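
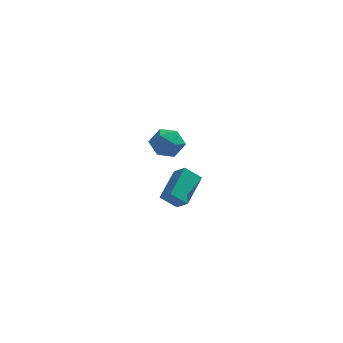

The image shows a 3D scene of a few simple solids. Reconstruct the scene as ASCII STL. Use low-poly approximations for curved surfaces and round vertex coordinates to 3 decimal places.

solid 
facet normal -0.559 0.523 -0.644
outer loop
vertex 2.049 1.927 -2.998
vertex 2.79 1.95 -3.623
vertex 1.498 0.47 -3.703
endloop
endfacet
facet normal -0.764 -0.023 0.645
outer loop
vertex 1.99 0.01 -3.137
vertex 2.049 1.927 -2.998
vertex 1.498 0.47 -3.703
endloop
endfacet
facet normal -0.559 0.523 -0.644
outer loop
vertex 1.498 0.47 -3.703
vertex 2.79 1.95 -3.623
vertex 2.239 0.493 -4.328
endloop
endfacet
facet normal -0.322 -0.852 -0.413
outer loop
vertex 2.239 0.493 -4.328
vertex 1.99 0.01 -3.137
vertex 1.498 0.47 -3.703
endloop
endfacet
facet normal 0.322 0.852 0.413
outer loop
vertex 2.049 1.927 -2.998
vertex 3.282 1.49 -3.057
vertex 2.79 1.95 -3.623
endloop
endfacet
facet normal -0.764 -0.023 0.645
outer loop
vertex 2.541 1.467 -2.432
vertex 2.049 1.927 -2.998
vertex 1.99 0.01 -3.137
endloop
endfacet
facet normal 0.322 0.852 0.413
outer loop
vertex 2.541 1.467 -2.432
vertex 3.282 1.49 -3.057
vertex 2.049 1.927 -2.998
endloop
endfacet
facet normal 0.764 0.023 -0.645
outer loop
vertex 2.79 1.95 -3.623
vertex 3.282 1.49 -3.057
vertex 2.239 0.493 -4.328
endloop
endfacet
facet normal -0.322 -0.852 -0.413
outer loop
vertex 2.731 0.033 -3.762
vertex 1.99 0.01 -3.137
vertex 2.239 0.493 -4.328
endloop
endfacet
facet normal 0.764 0.023 -0.645
outer loop
vertex 2.239 0.493 -4.328
vertex 3.282 1.49 -3.057
vertex 2.731 0.033 -3.762
endloop
endfacet
facet normal 0.559 -0.523 0.644
outer loop
vertex 2.731 0.033 -3.762
vertex 2.541 1.467 -2.432
vertex 1.99 0.01 -3.137
endloop
endfacet
facet normal 0.559 -0.523 0.644
outer loop
vertex 3.282 1.49 -3.057
vertex 2.541 1.467 -2.432
vertex 2.731 0.033 -3.762
endloop
endfacet
facet normal -0.209 0.963 0.168
outer loop
vertex 1.643 -2.378 1.791
vertex 1.715 -2.5 2.578
vertex 2.353 -2.286 2.146
endloop
endfacet
facet normal 0.116 0.880 -0.461
outer loop
vertex 1.643 -2.378 1.791
vertex 2.353 -2.286 2.146
vertex 2.305 -2.651 1.437
endloop
endfacet
facet normal -0.278 0.435 -0.856
outer loop
vertex 1.643 -2.378 1.791
vertex 2.305 -2.651 1.437
vertex 1.638 -3.091 1.43
endloop
endfacet
facet normal -0.848 0.244 -0.471
outer loop
vertex 1.643 -2.378 1.791
vertex 1.638 -3.091 1.43
vertex 1.273 -2.998 2.135
endloop
endfacet
facet normal -0.805 0.570 0.162
outer loop
vertex 1.643 -2.378 1.791
vertex 1.273 -2.998 2.135
vertex 1.715 -2.5 2.578
endloop
endfacet
facet normal 0.748 0.568 -0.343
outer loop
vertex 2.305 -2.651 1.437
vertex 2.353 -2.286 2.146
vertex 2.787 -2.942 2.005
endloop
endfacet
facet normal 0.221 0.704 0.675
outer loop
vertex 2.353 -2.286 2.146
vertex 1.715 -2.5 2.578
vertex 2.422 -2.849 2.71
endloop
endfacet
facet normal -0.743 0.068 0.665
outer loop
vertex 1.715 -2.5 2.578
vertex 1.273 -2.998 2.135
vertex 1.755 -3.289 2.703
endloop
endfacet
facet normal -0.812 -0.460 -0.360
outer loop
vertex 1.273 -2.998 2.135
vertex 1.638 -3.091 1.43
vertex 1.707 -3.654 1.994
endloop
endfacet
facet normal 0.109 -0.150 -0.983
outer loop
vertex 1.638 -3.091 1.43
vertex 2.305 -2.651 1.437
vertex 2.345 -3.44 1.562
endloop
endfacet
facet normal 0.848 -0.244 0.471
outer loop
vertex 2.417 -3.562 2.349
vertex 2.787 -2.942 2.005
vertex 2.422 -2.849 2.71
endloop
endfacet
facet normal 0.278 -0.435 0.856
outer loop
vertex 2.417 -3.562 2.349
vertex 2.422 -2.849 2.71
vertex 1.755 -3.289 2.703
endloop
endfacet
facet normal -0.116 -0.880 0.461
outer loop
vertex 2.417 -3.562 2.349
vertex 1.755 -3.289 2.703
vertex 1.707 -3.654 1.994
endloop
endfacet
facet normal 0.209 -0.963 -0.168
outer loop
vertex 2.417 -3.562 2.349
vertex 1.707 -3.654 1.994
vertex 2.345 -3.44 1.562
endloop
endfacet
facet normal 0.805 -0.570 -0.162
outer loop
vertex 2.417 -3.562 2.349
vertex 2.345 -3.44 1.562
vertex 2.787 -2.942 2.005
endloop
endfacet
facet normal 0.812 0.460 0.360
outer loop
vertex 2.422 -2.849 2.71
vertex 2.787 -2.942 2.005
vertex 2.353 -2.286 2.146
endloop
endfacet
facet normal -0.109 0.150 0.983
outer loop
vertex 1.755 -3.289 2.703
vertex 2.422 -2.849 2.71
vertex 1.715 -2.5 2.578
endloop
endfacet
facet normal -0.748 -0.568 0.343
outer loop
vertex 1.707 -3.654 1.994
vertex 1.755 -3.289 2.703
vertex 1.273 -2.998 2.135
endloop
endfacet
facet normal -0.221 -0.704 -0.675
outer loop
vertex 2.345 -3.44 1.562
vertex 1.707 -3.654 1.994
vertex 1.638 -3.091 1.43
endloop
endfacet
facet normal 0.743 -0.068 -0.665
outer loop
vertex 2.787 -2.942 2.005
vertex 2.345 -3.44 1.562
vertex 2.305 -2.651 1.437
endloop
endfacet

endsolid


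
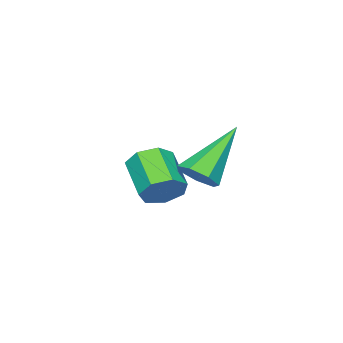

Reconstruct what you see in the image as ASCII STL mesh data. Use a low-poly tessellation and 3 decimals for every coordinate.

solid 
facet normal 0.480 0.698 -0.532
outer loop
vertex -1.152 -1.659 0.021
vertex -1.745 -1.636 -0.484
vertex -1.641 -1.214 0.164
endloop
endfacet
facet normal 0.497 0.283 0.820
outer loop
vertex -1.152 -1.659 0.021
vertex -1.641 -1.214 0.164
vertex -1.901 -2.748 0.85
endloop
endfacet
facet normal 0.496 0.283 0.821
outer loop
vertex -1.901 -2.748 0.85
vertex -1.641 -1.214 0.164
vertex -2.39 -2.303 0.992
endloop
endfacet
facet normal -0.481 -0.698 0.531
outer loop
vertex -1.901 -2.748 0.85
vertex -2.39 -2.303 0.992
vertex -2.495 -2.724 0.344
endloop
endfacet
facet normal 0.481 0.697 -0.531
outer loop
vertex -1.641 -1.214 0.164
vertex -1.745 -1.636 -0.484
vertex -2.209 -1.086 -0.182
endloop
endfacet
facet normal -0.256 0.691 0.676
outer loop
vertex -1.641 -1.214 0.164
vertex -2.209 -1.086 -0.182
vertex -2.39 -2.303 0.992
endloop
endfacet
facet normal -0.255 0.691 0.677
outer loop
vertex -2.39 -2.303 0.992
vertex -2.209 -1.086 -0.182
vertex -2.958 -2.175 0.647
endloop
endfacet
facet normal -0.480 -0.698 0.531
outer loop
vertex -2.39 -2.303 0.992
vertex -2.958 -2.175 0.647
vertex -2.495 -2.724 0.344
endloop
endfacet
facet normal 0.481 0.697 -0.532
outer loop
vertex -2.209 -1.086 -0.182
vertex -1.745 -1.636 -0.484
vertex -2.428 -1.372 -0.755
endloop
endfacet
facet normal -0.815 0.578 0.023
outer loop
vertex -2.209 -1.086 -0.182
vertex -2.428 -1.372 -0.755
vertex -2.958 -2.175 0.647
endloop
endfacet
facet normal -0.815 0.578 0.023
outer loop
vertex -2.958 -2.175 0.647
vertex -2.428 -1.372 -0.755
vertex -3.177 -2.461 0.074
endloop
endfacet
facet normal -0.480 -0.698 0.532
outer loop
vertex -2.958 -2.175 0.647
vertex -3.177 -2.461 0.074
vertex -2.495 -2.724 0.344
endloop
endfacet
facet normal 0.480 0.698 -0.531
outer loop
vertex -2.428 -1.372 -0.755
vertex -1.745 -1.636 -0.484
vertex -2.133 -1.856 -1.124
endloop
endfacet
facet normal -0.761 0.030 -0.648
outer loop
vertex -2.428 -1.372 -0.755
vertex -2.133 -1.856 -1.124
vertex -3.177 -2.461 0.074
endloop
endfacet
facet normal -0.761 0.031 -0.648
outer loop
vertex -3.177 -2.461 0.074
vertex -2.133 -1.856 -1.124
vertex -2.882 -2.945 -0.296
endloop
endfacet
facet normal -0.480 -0.698 0.531
outer loop
vertex -3.177 -2.461 0.074
vertex -2.882 -2.945 -0.296
vertex -2.495 -2.724 0.344
endloop
endfacet
facet normal 0.480 0.699 -0.531
outer loop
vertex -2.133 -1.856 -1.124
vertex -1.745 -1.636 -0.484
vertex -1.546 -2.174 -1.012
endloop
endfacet
facet normal -0.134 -0.540 -0.831
outer loop
vertex -2.133 -1.856 -1.124
vertex -1.546 -2.174 -1.012
vertex -2.882 -2.945 -0.296
endloop
endfacet
facet normal -0.133 -0.541 -0.831
outer loop
vertex -2.882 -2.945 -0.296
vertex -1.546 -2.174 -1.012
vertex -2.295 -3.263 -0.183
endloop
endfacet
facet normal -0.480 -0.698 0.531
outer loop
vertex -2.882 -2.945 -0.296
vertex -2.295 -3.263 -0.183
vertex -2.495 -2.724 0.344
endloop
endfacet
facet normal 0.480 0.698 -0.531
outer loop
vertex -1.546 -2.174 -1.012
vertex -1.745 -1.636 -0.484
vertex -1.109 -2.087 -0.502
endloop
endfacet
facet normal 0.594 -0.704 -0.389
outer loop
vertex -1.546 -2.174 -1.012
vertex -1.109 -2.087 -0.502
vertex -2.295 -3.263 -0.183
endloop
endfacet
facet normal 0.594 -0.705 -0.388
outer loop
vertex -2.295 -3.263 -0.183
vertex -1.109 -2.087 -0.502
vertex -1.859 -3.176 0.327
endloop
endfacet
facet normal -0.482 -0.698 0.531
outer loop
vertex -2.295 -3.263 -0.183
vertex -1.859 -3.176 0.327
vertex -2.495 -2.724 0.344
endloop
endfacet
facet normal 0.480 0.698 -0.532
outer loop
vertex -1.109 -2.087 -0.502
vertex -1.745 -1.636 -0.484
vertex -1.152 -1.659 0.021
endloop
endfacet
facet normal 0.875 -0.337 0.348
outer loop
vertex -1.109 -2.087 -0.502
vertex -1.152 -1.659 0.021
vertex -1.859 -3.176 0.327
endloop
endfacet
facet normal 0.875 -0.338 0.347
outer loop
vertex -1.859 -3.176 0.327
vertex -1.152 -1.659 0.021
vertex -1.901 -2.748 0.85
endloop
endfacet
facet normal -0.481 -0.697 0.532
outer loop
vertex -1.859 -3.176 0.327
vertex -1.901 -2.748 0.85
vertex -2.495 -2.724 0.344
endloop
endfacet
facet normal 0.710 -0.119 -0.694
outer loop
vertex 0.686 1.049 1.934
vertex 0.193 0.979 1.442
vertex 0.508 1.564 1.664
endloop
endfacet
facet normal 0.420 0.531 0.736
outer loop
vertex 0.686 1.049 1.934
vertex 0.508 1.564 1.664
vertex -1.353 1.241 2.958
endloop
endfacet
facet normal 0.710 -0.119 -0.694
outer loop
vertex 0.508 1.564 1.664
vertex 0.193 0.979 1.442
vertex 0.093 1.638 1.227
endloop
endfacet
facet normal -0.033 0.980 0.197
outer loop
vertex 0.508 1.564 1.664
vertex 0.093 1.638 1.227
vertex -1.353 1.241 2.958
endloop
endfacet
facet normal 0.709 -0.119 -0.695
outer loop
vertex 0.093 1.638 1.227
vertex 0.193 0.979 1.442
vertex -0.248 1.216 0.952
endloop
endfacet
facet normal -0.608 0.715 -0.344
outer loop
vertex 0.093 1.638 1.227
vertex -0.248 1.216 0.952
vertex -1.353 1.241 2.958
endloop
endfacet
facet normal 0.708 -0.121 -0.696
outer loop
vertex -0.248 1.216 0.952
vertex 0.193 0.979 1.442
vertex -0.257 0.616 1.047
endloop
endfacet
facet normal -0.874 -0.063 -0.481
outer loop
vertex -0.248 1.216 0.952
vertex -0.257 0.616 1.047
vertex -1.353 1.241 2.958
endloop
endfacet
facet normal 0.708 -0.120 -0.696
outer loop
vertex -0.257 0.616 1.047
vertex 0.193 0.979 1.442
vertex 0.073 0.29 1.439
endloop
endfacet
facet normal -0.630 -0.769 -0.110
outer loop
vertex -0.257 0.616 1.047
vertex 0.073 0.29 1.439
vertex -1.353 1.241 2.958
endloop
endfacet
facet normal 0.710 -0.121 -0.694
outer loop
vertex 0.073 0.29 1.439
vertex 0.193 0.979 1.442
vertex 0.492 0.483 1.834
endloop
endfacet
facet normal -0.060 -0.870 0.489
outer loop
vertex 0.073 0.29 1.439
vertex 0.492 0.483 1.834
vertex -1.353 1.241 2.958
endloop
endfacet
facet normal 0.710 -0.121 -0.694
outer loop
vertex 0.492 0.483 1.834
vertex 0.193 0.979 1.442
vertex 0.686 1.049 1.934
endloop
endfacet
facet normal 0.407 -0.292 0.865
outer loop
vertex 0.492 0.483 1.834
vertex 0.686 1.049 1.934
vertex -1.353 1.241 2.958
endloop
endfacet

endsolid


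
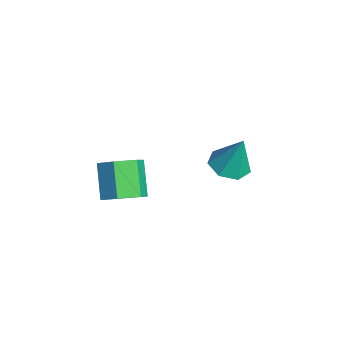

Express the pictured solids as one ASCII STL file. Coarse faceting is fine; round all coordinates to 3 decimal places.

solid 
facet normal -0.217 -0.245 -0.945
outer loop
vertex -1.584 2.221 -1.066
vertex -2.505 2.098 -0.823
vertex -2.068 2.896 -1.13
endloop
endfacet
facet normal 0.804 0.586 0.104
outer loop
vertex -1.584 2.221 -1.066
vertex -2.068 2.896 -1.13
vertex -2.095 2.562 0.963
endloop
endfacet
facet normal -0.217 -0.245 -0.945
outer loop
vertex -2.068 2.896 -1.13
vertex -2.505 2.098 -0.823
vertex -2.881 2.971 -0.963
endloop
endfacet
facet normal 0.123 0.980 0.158
outer loop
vertex -2.068 2.896 -1.13
vertex -2.881 2.971 -0.963
vertex -2.095 2.562 0.963
endloop
endfacet
facet normal -0.218 -0.245 -0.945
outer loop
vertex -2.881 2.971 -0.963
vertex -2.505 2.098 -0.823
vertex -3.41 2.389 -0.69
endloop
endfacet
facet normal -0.583 0.713 0.389
outer loop
vertex -2.881 2.971 -0.963
vertex -3.41 2.389 -0.69
vertex -2.095 2.562 0.963
endloop
endfacet
facet normal -0.217 -0.244 -0.945
outer loop
vertex -3.41 2.389 -0.69
vertex -2.505 2.098 -0.823
vertex -3.259 1.588 -0.518
endloop
endfacet
facet normal -0.782 -0.014 0.623
outer loop
vertex -3.41 2.389 -0.69
vertex -3.259 1.588 -0.518
vertex -2.095 2.562 0.963
endloop
endfacet
facet normal -0.216 -0.245 -0.945
outer loop
vertex -3.259 1.588 -0.518
vertex -2.505 2.098 -0.823
vertex -2.539 1.172 -0.575
endloop
endfacet
facet normal -0.324 -0.654 0.684
outer loop
vertex -3.259 1.588 -0.518
vertex -2.539 1.172 -0.575
vertex -2.095 2.562 0.963
endloop
endfacet
facet normal -0.217 -0.245 -0.945
outer loop
vertex -2.539 1.172 -0.575
vertex -2.505 2.098 -0.823
vertex -1.794 1.453 -0.819
endloop
endfacet
facet normal 0.446 -0.724 0.526
outer loop
vertex -2.539 1.172 -0.575
vertex -1.794 1.453 -0.819
vertex -2.095 2.562 0.963
endloop
endfacet
facet normal -0.217 -0.245 -0.945
outer loop
vertex -1.794 1.453 -0.819
vertex -2.505 2.098 -0.823
vertex -1.584 2.221 -1.066
endloop
endfacet
facet normal 0.948 -0.173 0.268
outer loop
vertex -1.794 1.453 -0.819
vertex -1.584 2.221 -1.066
vertex -2.095 2.562 0.963
endloop
endfacet
facet normal 0.683 -0.075 -0.727
outer loop
vertex 0.328 -3.238 0.646
vertex -0.286 -2.835 0.028
vertex 0.315 -2.284 0.536
endloop
endfacet
facet normal 0.730 0.088 0.678
outer loop
vertex 0.328 -3.238 0.646
vertex 0.315 -2.284 0.536
vertex -0.861 -3.108 1.91
endloop
endfacet
facet normal 0.730 0.088 0.678
outer loop
vertex -0.861 -3.108 1.91
vertex 0.315 -2.284 0.536
vertex -0.874 -2.155 1.8
endloop
endfacet
facet normal -0.683 0.075 0.726
outer loop
vertex -0.861 -3.108 1.91
vertex -0.874 -2.155 1.8
vertex -1.474 -2.705 1.292
endloop
endfacet
facet normal 0.683 -0.075 -0.727
outer loop
vertex 0.315 -2.284 0.536
vertex -0.286 -2.835 0.028
vertex -0.299 -1.881 -0.082
endloop
endfacet
facet normal 0.353 0.905 0.239
outer loop
vertex 0.315 -2.284 0.536
vertex -0.299 -1.881 -0.082
vertex -0.874 -2.155 1.8
endloop
endfacet
facet normal 0.353 0.905 0.239
outer loop
vertex -0.874 -2.155 1.8
vertex -0.299 -1.881 -0.082
vertex -1.488 -1.752 1.182
endloop
endfacet
facet normal -0.683 0.074 0.727
outer loop
vertex -0.874 -2.155 1.8
vertex -1.488 -1.752 1.182
vertex -1.474 -2.705 1.292
endloop
endfacet
facet normal 0.683 -0.074 -0.726
outer loop
vertex -0.299 -1.881 -0.082
vertex -0.286 -2.835 0.028
vertex -0.899 -2.432 -0.59
endloop
endfacet
facet normal -0.378 0.816 -0.438
outer loop
vertex -0.299 -1.881 -0.082
vertex -0.899 -2.432 -0.59
vertex -1.488 -1.752 1.182
endloop
endfacet
facet normal -0.377 0.816 -0.438
outer loop
vertex -1.488 -1.752 1.182
vertex -0.899 -2.432 -0.59
vertex -2.088 -2.302 0.674
endloop
endfacet
facet normal -0.683 0.074 0.727
outer loop
vertex -1.488 -1.752 1.182
vertex -2.088 -2.302 0.674
vertex -1.474 -2.705 1.292
endloop
endfacet
facet normal 0.683 -0.075 -0.726
outer loop
vertex -0.899 -2.432 -0.59
vertex -0.286 -2.835 0.028
vertex -0.886 -3.385 -0.48
endloop
endfacet
facet normal -0.730 -0.088 -0.678
outer loop
vertex -0.899 -2.432 -0.59
vertex -0.886 -3.385 -0.48
vertex -2.088 -2.302 0.674
endloop
endfacet
facet normal -0.730 -0.088 -0.678
outer loop
vertex -2.088 -2.302 0.674
vertex -0.886 -3.385 -0.48
vertex -2.075 -3.256 0.784
endloop
endfacet
facet normal -0.683 0.075 0.727
outer loop
vertex -2.088 -2.302 0.674
vertex -2.075 -3.256 0.784
vertex -1.474 -2.705 1.292
endloop
endfacet
facet normal 0.683 -0.074 -0.727
outer loop
vertex -0.886 -3.385 -0.48
vertex -0.286 -2.835 0.028
vertex -0.272 -3.788 0.138
endloop
endfacet
facet normal -0.353 -0.905 -0.239
outer loop
vertex -0.886 -3.385 -0.48
vertex -0.272 -3.788 0.138
vertex -2.075 -3.256 0.784
endloop
endfacet
facet normal -0.353 -0.905 -0.239
outer loop
vertex -2.075 -3.256 0.784
vertex -0.272 -3.788 0.138
vertex -1.461 -3.659 1.402
endloop
endfacet
facet normal -0.683 0.075 0.727
outer loop
vertex -2.075 -3.256 0.784
vertex -1.461 -3.659 1.402
vertex -1.474 -2.705 1.292
endloop
endfacet
facet normal 0.683 -0.074 -0.727
outer loop
vertex -0.272 -3.788 0.138
vertex -0.286 -2.835 0.028
vertex 0.328 -3.238 0.646
endloop
endfacet
facet normal 0.377 -0.816 0.438
outer loop
vertex -0.272 -3.788 0.138
vertex 0.328 -3.238 0.646
vertex -1.461 -3.659 1.402
endloop
endfacet
facet normal 0.377 -0.815 0.439
outer loop
vertex -1.461 -3.659 1.402
vertex 0.328 -3.238 0.646
vertex -0.861 -3.108 1.91
endloop
endfacet
facet normal -0.683 0.074 0.726
outer loop
vertex -1.461 -3.659 1.402
vertex -0.861 -3.108 1.91
vertex -1.474 -2.705 1.292
endloop
endfacet

endsolid


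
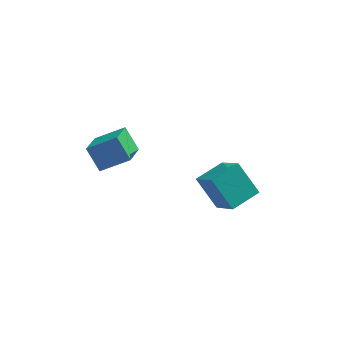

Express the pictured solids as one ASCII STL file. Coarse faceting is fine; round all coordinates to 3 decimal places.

solid 
facet normal -0.501 0.407 0.764
outer loop
vertex -3.091 0.58 0.513
vertex -1.704 0.812 1.299
vertex -2.942 2.087 -0.193
endloop
endfacet
facet normal -0.861 -0.143 -0.488
outer loop
vertex -2.256 1.528 -1.239
vertex -3.091 0.58 0.513
vertex -2.942 2.087 -0.193
endloop
endfacet
facet normal -0.501 0.408 0.764
outer loop
vertex -2.942 2.087 -0.193
vertex -1.704 0.812 1.299
vertex -1.555 2.318 0.593
endloop
endfacet
facet normal 0.090 0.902 -0.423
outer loop
vertex -1.555 2.318 0.593
vertex -2.256 1.528 -1.239
vertex -2.942 2.087 -0.193
endloop
endfacet
facet normal -0.089 -0.902 0.423
outer loop
vertex -3.091 0.58 0.513
vertex -1.018 0.253 0.253
vertex -1.704 0.812 1.299
endloop
endfacet
facet normal -0.861 -0.144 -0.488
outer loop
vertex -2.405 0.022 -0.533
vertex -3.091 0.58 0.513
vertex -2.256 1.528 -1.239
endloop
endfacet
facet normal -0.089 -0.902 0.423
outer loop
vertex -2.405 0.022 -0.533
vertex -1.018 0.253 0.253
vertex -3.091 0.58 0.513
endloop
endfacet
facet normal 0.861 0.144 0.488
outer loop
vertex -1.704 0.812 1.299
vertex -1.018 0.253 0.253
vertex -1.555 2.318 0.593
endloop
endfacet
facet normal 0.089 0.902 -0.423
outer loop
vertex -0.869 1.76 -0.453
vertex -2.256 1.528 -1.239
vertex -1.555 2.318 0.593
endloop
endfacet
facet normal 0.861 0.144 0.488
outer loop
vertex -1.555 2.318 0.593
vertex -1.018 0.253 0.253
vertex -0.869 1.76 -0.453
endloop
endfacet
facet normal 0.501 -0.408 -0.764
outer loop
vertex -0.869 1.76 -0.453
vertex -2.405 0.022 -0.533
vertex -2.256 1.528 -1.239
endloop
endfacet
facet normal 0.501 -0.407 -0.764
outer loop
vertex -1.018 0.253 0.253
vertex -2.405 0.022 -0.533
vertex -0.869 1.76 -0.453
endloop
endfacet
facet normal -0.565 0.377 0.734
outer loop
vertex 2.489 2.09 -2.769
vertex 3.621 3.211 -2.474
vertex 1.62 3.309 -4.065
endloop
endfacet
facet normal -0.699 -0.692 -0.182
outer loop
vertex 2.699 2.589 -5.466
vertex 2.489 2.09 -2.769
vertex 1.62 3.309 -4.065
endloop
endfacet
facet normal -0.565 0.376 0.734
outer loop
vertex 1.62 3.309 -4.065
vertex 3.621 3.211 -2.474
vertex 2.751 4.43 -3.769
endloop
endfacet
facet normal -0.439 0.616 -0.654
outer loop
vertex 2.751 4.43 -3.769
vertex 2.699 2.589 -5.466
vertex 1.62 3.309 -4.065
endloop
endfacet
facet normal 0.439 -0.616 0.654
outer loop
vertex 2.489 2.09 -2.769
vertex 4.7 2.491 -3.875
vertex 3.621 3.211 -2.474
endloop
endfacet
facet normal -0.698 -0.692 -0.182
outer loop
vertex 3.569 1.37 -4.171
vertex 2.489 2.09 -2.769
vertex 2.699 2.589 -5.466
endloop
endfacet
facet normal 0.439 -0.616 0.654
outer loop
vertex 3.569 1.37 -4.171
vertex 4.7 2.491 -3.875
vertex 2.489 2.09 -2.769
endloop
endfacet
facet normal 0.698 0.692 0.182
outer loop
vertex 3.621 3.211 -2.474
vertex 4.7 2.491 -3.875
vertex 2.751 4.43 -3.769
endloop
endfacet
facet normal -0.439 0.616 -0.654
outer loop
vertex 3.831 3.71 -5.171
vertex 2.699 2.589 -5.466
vertex 2.751 4.43 -3.769
endloop
endfacet
facet normal 0.698 0.692 0.183
outer loop
vertex 2.751 4.43 -3.769
vertex 4.7 2.491 -3.875
vertex 3.831 3.71 -5.171
endloop
endfacet
facet normal 0.565 -0.377 -0.734
outer loop
vertex 3.831 3.71 -5.171
vertex 3.569 1.37 -4.171
vertex 2.699 2.589 -5.466
endloop
endfacet
facet normal 0.566 -0.377 -0.734
outer loop
vertex 4.7 2.491 -3.875
vertex 3.569 1.37 -4.171
vertex 3.831 3.71 -5.171
endloop
endfacet

endsolid


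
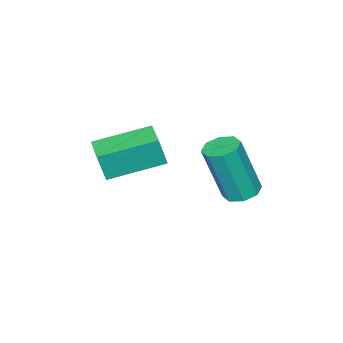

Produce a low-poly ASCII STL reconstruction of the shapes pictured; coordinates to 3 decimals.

solid 
facet normal -0.211 0.220 -0.952
outer loop
vertex 0.827 1.738 -5.161
vertex 0.44 2.171 -4.975
vertex 1.034 2.153 -5.111
endloop
endfacet
facet normal 0.871 -0.400 -0.286
outer loop
vertex 0.827 1.738 -5.161
vertex 1.034 2.153 -5.111
vertex 1.268 1.276 -3.171
endloop
endfacet
facet normal 0.871 -0.399 -0.286
outer loop
vertex 1.268 1.276 -3.171
vertex 1.034 2.153 -5.111
vertex 1.475 1.692 -3.121
endloop
endfacet
facet normal 0.211 -0.220 0.952
outer loop
vertex 1.268 1.276 -3.171
vertex 1.475 1.692 -3.121
vertex 0.88 1.709 -2.985
endloop
endfacet
facet normal -0.211 0.221 -0.952
outer loop
vertex 1.034 2.153 -5.111
vertex 0.44 2.171 -4.975
vertex 0.893 2.579 -4.981
endloop
endfacet
facet normal 0.930 0.346 -0.126
outer loop
vertex 1.034 2.153 -5.111
vertex 0.893 2.579 -4.981
vertex 1.475 1.692 -3.121
endloop
endfacet
facet normal 0.930 0.347 -0.125
outer loop
vertex 1.475 1.692 -3.121
vertex 0.893 2.579 -4.981
vertex 1.334 2.117 -2.991
endloop
endfacet
facet normal 0.211 -0.221 0.952
outer loop
vertex 1.475 1.692 -3.121
vertex 1.334 2.117 -2.991
vertex 0.88 1.709 -2.985
endloop
endfacet
facet normal -0.211 0.220 -0.952
outer loop
vertex 0.893 2.579 -4.981
vertex 0.44 2.171 -4.975
vertex 0.486 2.765 -4.848
endloop
endfacet
facet normal 0.442 0.890 0.109
outer loop
vertex 0.893 2.579 -4.981
vertex 0.486 2.765 -4.848
vertex 1.334 2.117 -2.991
endloop
endfacet
facet normal 0.444 0.889 0.108
outer loop
vertex 1.334 2.117 -2.991
vertex 0.486 2.765 -4.848
vertex 0.927 2.304 -2.857
endloop
endfacet
facet normal 0.212 -0.221 0.952
outer loop
vertex 1.334 2.117 -2.991
vertex 0.927 2.304 -2.857
vertex 0.88 1.709 -2.985
endloop
endfacet
facet normal -0.211 0.220 -0.952
outer loop
vertex 0.486 2.765 -4.848
vertex 0.44 2.171 -4.975
vertex 0.052 2.604 -4.789
endloop
endfacet
facet normal -0.301 0.912 0.278
outer loop
vertex 0.486 2.765 -4.848
vertex 0.052 2.604 -4.789
vertex 0.927 2.304 -2.857
endloop
endfacet
facet normal -0.303 0.911 0.279
outer loop
vertex 0.927 2.304 -2.857
vertex 0.052 2.604 -4.789
vertex 0.493 2.142 -2.799
endloop
endfacet
facet normal 0.210 -0.221 0.952
outer loop
vertex 0.927 2.304 -2.857
vertex 0.493 2.142 -2.799
vertex 0.88 1.709 -2.985
endloop
endfacet
facet normal -0.211 0.220 -0.952
outer loop
vertex 0.052 2.604 -4.789
vertex 0.44 2.171 -4.975
vertex -0.155 2.188 -4.839
endloop
endfacet
facet normal -0.871 0.399 0.286
outer loop
vertex 0.052 2.604 -4.789
vertex -0.155 2.188 -4.839
vertex 0.493 2.142 -2.799
endloop
endfacet
facet normal -0.871 0.400 0.286
outer loop
vertex 0.493 2.142 -2.799
vertex -0.155 2.188 -4.839
vertex 0.286 1.727 -2.849
endloop
endfacet
facet normal 0.211 -0.220 0.952
outer loop
vertex 0.493 2.142 -2.799
vertex 0.286 1.727 -2.849
vertex 0.88 1.709 -2.985
endloop
endfacet
facet normal -0.211 0.221 -0.952
outer loop
vertex -0.155 2.188 -4.839
vertex 0.44 2.171 -4.975
vertex -0.014 1.763 -4.969
endloop
endfacet
facet normal -0.929 -0.347 0.126
outer loop
vertex -0.155 2.188 -4.839
vertex -0.014 1.763 -4.969
vertex 0.286 1.727 -2.849
endloop
endfacet
facet normal -0.930 -0.346 0.126
outer loop
vertex 0.286 1.727 -2.849
vertex -0.014 1.763 -4.969
vertex 0.427 1.301 -2.979
endloop
endfacet
facet normal 0.211 -0.221 0.952
outer loop
vertex 0.286 1.727 -2.849
vertex 0.427 1.301 -2.979
vertex 0.88 1.709 -2.985
endloop
endfacet
facet normal -0.212 0.221 -0.952
outer loop
vertex -0.014 1.763 -4.969
vertex 0.44 2.171 -4.975
vertex 0.393 1.576 -5.103
endloop
endfacet
facet normal -0.444 -0.889 -0.108
outer loop
vertex -0.014 1.763 -4.969
vertex 0.393 1.576 -5.103
vertex 0.427 1.301 -2.979
endloop
endfacet
facet normal -0.442 -0.890 -0.108
outer loop
vertex 0.427 1.301 -2.979
vertex 0.393 1.576 -5.103
vertex 0.834 1.115 -3.112
endloop
endfacet
facet normal 0.211 -0.220 0.952
outer loop
vertex 0.427 1.301 -2.979
vertex 0.834 1.115 -3.112
vertex 0.88 1.709 -2.985
endloop
endfacet
facet normal -0.210 0.221 -0.952
outer loop
vertex 0.393 1.576 -5.103
vertex 0.44 2.171 -4.975
vertex 0.827 1.738 -5.161
endloop
endfacet
facet normal 0.303 -0.911 -0.278
outer loop
vertex 0.393 1.576 -5.103
vertex 0.827 1.738 -5.161
vertex 0.834 1.115 -3.112
endloop
endfacet
facet normal 0.301 -0.912 -0.278
outer loop
vertex 0.834 1.115 -3.112
vertex 0.827 1.738 -5.161
vertex 1.268 1.276 -3.171
endloop
endfacet
facet normal 0.211 -0.220 0.952
outer loop
vertex 0.834 1.115 -3.112
vertex 1.268 1.276 -3.171
vertex 0.88 1.709 -2.985
endloop
endfacet
facet normal -0.749 0.613 0.250
outer loop
vertex 2.711 0.634 -1.614
vertex 3.308 1.373 -1.637
vertex 2.496 0.777 -2.61
endloop
endfacet
facet normal -0.628 -0.778 0.024
outer loop
vertex 3.852 -0.333 -3.063
vertex 2.711 0.634 -1.614
vertex 2.496 0.777 -2.61
endloop
endfacet
facet normal -0.749 0.613 0.250
outer loop
vertex 2.496 0.777 -2.61
vertex 3.308 1.373 -1.637
vertex 3.093 1.516 -2.633
endloop
endfacet
facet normal -0.209 0.139 -0.968
outer loop
vertex 3.093 1.516 -2.633
vertex 3.852 -0.333 -3.063
vertex 2.496 0.777 -2.61
endloop
endfacet
facet normal 0.209 -0.139 0.968
outer loop
vertex 2.711 0.634 -1.614
vertex 4.664 0.263 -2.09
vertex 3.308 1.373 -1.637
endloop
endfacet
facet normal -0.628 -0.778 0.024
outer loop
vertex 4.067 -0.476 -2.067
vertex 2.711 0.634 -1.614
vertex 3.852 -0.333 -3.063
endloop
endfacet
facet normal 0.209 -0.139 0.968
outer loop
vertex 4.067 -0.476 -2.067
vertex 4.664 0.263 -2.09
vertex 2.711 0.634 -1.614
endloop
endfacet
facet normal 0.628 0.778 -0.024
outer loop
vertex 3.308 1.373 -1.637
vertex 4.664 0.263 -2.09
vertex 3.093 1.516 -2.633
endloop
endfacet
facet normal -0.209 0.139 -0.968
outer loop
vertex 4.449 0.406 -3.086
vertex 3.852 -0.333 -3.063
vertex 3.093 1.516 -2.633
endloop
endfacet
facet normal 0.628 0.778 -0.024
outer loop
vertex 3.093 1.516 -2.633
vertex 4.664 0.263 -2.09
vertex 4.449 0.406 -3.086
endloop
endfacet
facet normal 0.749 -0.613 -0.250
outer loop
vertex 4.449 0.406 -3.086
vertex 4.067 -0.476 -2.067
vertex 3.852 -0.333 -3.063
endloop
endfacet
facet normal 0.749 -0.613 -0.250
outer loop
vertex 4.664 0.263 -2.09
vertex 4.067 -0.476 -2.067
vertex 4.449 0.406 -3.086
endloop
endfacet

endsolid


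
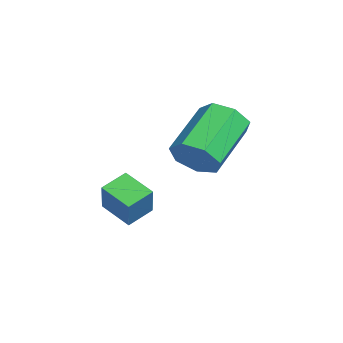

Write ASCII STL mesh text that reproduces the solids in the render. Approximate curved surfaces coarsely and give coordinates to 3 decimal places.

solid 
facet normal -0.549 0.059 -0.834
outer loop
vertex -2.597 -2.02 -2.761
vertex -3.097 -1.194 -2.374
vertex -1.742 -1.263 -3.27
endloop
endfacet
facet normal 0.481 -0.794 -0.372
outer loop
vertex -0.963 -1.346 -2.086
vertex -2.597 -2.02 -2.761
vertex -1.742 -1.263 -3.27
endloop
endfacet
facet normal -0.549 0.058 -0.834
outer loop
vertex -1.742 -1.263 -3.27
vertex -3.097 -1.194 -2.374
vertex -2.243 -0.437 -2.883
endloop
endfacet
facet normal 0.684 0.606 -0.407
outer loop
vertex -2.243 -0.437 -2.883
vertex -0.963 -1.346 -2.086
vertex -1.742 -1.263 -3.27
endloop
endfacet
facet normal -0.684 -0.605 0.408
outer loop
vertex -2.597 -2.02 -2.761
vertex -2.318 -1.277 -1.19
vertex -3.097 -1.194 -2.374
endloop
endfacet
facet normal 0.481 -0.793 -0.373
outer loop
vertex -1.817 -2.103 -1.577
vertex -2.597 -2.02 -2.761
vertex -0.963 -1.346 -2.086
endloop
endfacet
facet normal -0.683 -0.606 0.408
outer loop
vertex -1.817 -2.103 -1.577
vertex -2.318 -1.277 -1.19
vertex -2.597 -2.02 -2.761
endloop
endfacet
facet normal -0.481 0.793 0.372
outer loop
vertex -3.097 -1.194 -2.374
vertex -2.318 -1.277 -1.19
vertex -2.243 -0.437 -2.883
endloop
endfacet
facet normal 0.684 0.605 -0.408
outer loop
vertex -1.463 -0.52 -1.699
vertex -0.963 -1.346 -2.086
vertex -2.243 -0.437 -2.883
endloop
endfacet
facet normal -0.481 0.794 0.372
outer loop
vertex -2.243 -0.437 -2.883
vertex -2.318 -1.277 -1.19
vertex -1.463 -0.52 -1.699
endloop
endfacet
facet normal 0.549 -0.058 0.834
outer loop
vertex -1.463 -0.52 -1.699
vertex -1.817 -2.103 -1.577
vertex -0.963 -1.346 -2.086
endloop
endfacet
facet normal 0.548 -0.058 0.834
outer loop
vertex -2.318 -1.277 -1.19
vertex -1.817 -2.103 -1.577
vertex -1.463 -0.52 -1.699
endloop
endfacet
facet normal 0.666 -0.542 -0.513
outer loop
vertex 0.196 0.858 0.72
vertex -0.437 0.653 0.114
vertex 0.132 1.35 0.117
endloop
endfacet
facet normal 0.741 0.557 0.376
outer loop
vertex 0.196 0.858 0.72
vertex 0.132 1.35 0.117
vertex -1.251 2.033 1.832
endloop
endfacet
facet normal 0.741 0.557 0.376
outer loop
vertex -1.251 2.033 1.832
vertex 0.132 1.35 0.117
vertex -1.315 2.525 1.229
endloop
endfacet
facet normal -0.667 0.541 0.512
outer loop
vertex -1.251 2.033 1.832
vertex -1.315 2.525 1.229
vertex -1.883 1.827 1.226
endloop
endfacet
facet normal 0.666 -0.542 -0.512
outer loop
vertex 0.132 1.35 0.117
vertex -0.437 0.653 0.114
vertex -0.36 1.317 -0.488
endloop
endfacet
facet normal 0.398 0.840 -0.369
outer loop
vertex 0.132 1.35 0.117
vertex -0.36 1.317 -0.488
vertex -1.315 2.525 1.229
endloop
endfacet
facet normal 0.398 0.840 -0.369
outer loop
vertex -1.315 2.525 1.229
vertex -0.36 1.317 -0.488
vertex -1.807 2.492 0.623
endloop
endfacet
facet normal -0.667 0.541 0.512
outer loop
vertex -1.315 2.525 1.229
vertex -1.807 2.492 0.623
vertex -1.883 1.827 1.226
endloop
endfacet
facet normal 0.667 -0.541 -0.512
outer loop
vertex -0.36 1.317 -0.488
vertex -0.437 0.653 0.114
vertex -0.91 0.783 -0.64
endloop
endfacet
facet normal -0.245 0.490 -0.837
outer loop
vertex -0.36 1.317 -0.488
vertex -0.91 0.783 -0.64
vertex -1.807 2.492 0.623
endloop
endfacet
facet normal -0.246 0.489 -0.837
outer loop
vertex -1.807 2.492 0.623
vertex -0.91 0.783 -0.64
vertex -2.357 1.958 0.472
endloop
endfacet
facet normal -0.666 0.541 0.513
outer loop
vertex -1.807 2.492 0.623
vertex -2.357 1.958 0.472
vertex -1.883 1.827 1.226
endloop
endfacet
facet normal 0.667 -0.541 -0.512
outer loop
vertex -0.91 0.783 -0.64
vertex -0.437 0.653 0.114
vertex -1.103 0.151 -0.224
endloop
endfacet
facet normal -0.703 -0.229 -0.673
outer loop
vertex -0.91 0.783 -0.64
vertex -1.103 0.151 -0.224
vertex -2.357 1.958 0.472
endloop
endfacet
facet normal -0.703 -0.229 -0.673
outer loop
vertex -2.357 1.958 0.472
vertex -1.103 0.151 -0.224
vertex -2.55 1.326 0.888
endloop
endfacet
facet normal -0.666 0.541 0.513
outer loop
vertex -2.357 1.958 0.472
vertex -2.55 1.326 0.888
vertex -1.883 1.827 1.226
endloop
endfacet
facet normal 0.668 -0.541 -0.511
outer loop
vertex -1.103 0.151 -0.224
vertex -0.437 0.653 0.114
vertex -0.795 -0.103 0.447
endloop
endfacet
facet normal -0.632 -0.775 -0.003
outer loop
vertex -1.103 0.151 -0.224
vertex -0.795 -0.103 0.447
vertex -2.55 1.326 0.888
endloop
endfacet
facet normal -0.632 -0.775 -0.002
outer loop
vertex -2.55 1.326 0.888
vertex -0.795 -0.103 0.447
vertex -2.241 1.072 1.558
endloop
endfacet
facet normal -0.666 0.541 0.513
outer loop
vertex -2.55 1.326 0.888
vertex -2.241 1.072 1.558
vertex -1.883 1.827 1.226
endloop
endfacet
facet normal 0.666 -0.541 -0.513
outer loop
vertex -0.795 -0.103 0.447
vertex -0.437 0.653 0.114
vertex -0.216 0.211 0.867
endloop
endfacet
facet normal -0.085 -0.738 0.669
outer loop
vertex -0.795 -0.103 0.447
vertex -0.216 0.211 0.867
vertex -2.241 1.072 1.558
endloop
endfacet
facet normal -0.086 -0.739 0.669
outer loop
vertex -2.241 1.072 1.558
vertex -0.216 0.211 0.867
vertex -1.663 1.386 1.979
endloop
endfacet
facet normal -0.667 0.541 0.512
outer loop
vertex -2.241 1.072 1.558
vertex -1.663 1.386 1.979
vertex -1.883 1.827 1.226
endloop
endfacet
facet normal 0.666 -0.541 -0.513
outer loop
vertex -0.216 0.211 0.867
vertex -0.437 0.653 0.114
vertex 0.196 0.858 0.72
endloop
endfacet
facet normal 0.526 -0.145 0.838
outer loop
vertex -0.216 0.211 0.867
vertex 0.196 0.858 0.72
vertex -1.663 1.386 1.979
endloop
endfacet
facet normal 0.526 -0.145 0.838
outer loop
vertex -1.663 1.386 1.979
vertex 0.196 0.858 0.72
vertex -1.251 2.033 1.832
endloop
endfacet
facet normal -0.667 0.541 0.512
outer loop
vertex -1.663 1.386 1.979
vertex -1.251 2.033 1.832
vertex -1.883 1.827 1.226
endloop
endfacet

endsolid


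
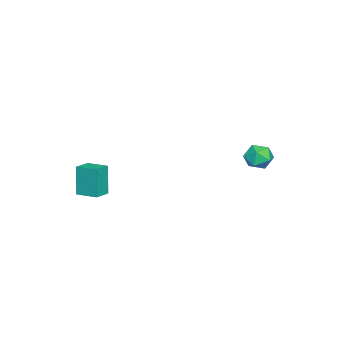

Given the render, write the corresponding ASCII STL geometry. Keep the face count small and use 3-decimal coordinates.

solid 
facet normal -0.946 0.262 -0.192
outer loop
vertex 2.366 -4.416 1.524
vertex 2.696 -3.089 1.706
vertex 2.804 -4.258 -0.421
endloop
endfacet
facet normal -0.239 -0.962 -0.132
outer loop
vertex 3.864 -4.551 -0.206
vertex 2.366 -4.416 1.524
vertex 2.804 -4.258 -0.421
endloop
endfacet
facet normal -0.946 0.262 -0.192
outer loop
vertex 2.804 -4.258 -0.421
vertex 2.696 -3.089 1.706
vertex 3.135 -2.931 -0.239
endloop
endfacet
facet normal 0.219 0.079 -0.973
outer loop
vertex 3.135 -2.931 -0.239
vertex 3.864 -4.551 -0.206
vertex 2.804 -4.258 -0.421
endloop
endfacet
facet normal -0.219 -0.079 0.973
outer loop
vertex 2.366 -4.416 1.524
vertex 3.756 -3.382 1.921
vertex 2.696 -3.089 1.706
endloop
endfacet
facet normal -0.239 -0.962 -0.132
outer loop
vertex 3.425 -4.709 1.739
vertex 2.366 -4.416 1.524
vertex 3.864 -4.551 -0.206
endloop
endfacet
facet normal -0.219 -0.079 0.972
outer loop
vertex 3.425 -4.709 1.739
vertex 3.756 -3.382 1.921
vertex 2.366 -4.416 1.524
endloop
endfacet
facet normal 0.239 0.962 0.132
outer loop
vertex 2.696 -3.089 1.706
vertex 3.756 -3.382 1.921
vertex 3.135 -2.931 -0.239
endloop
endfacet
facet normal 0.219 0.079 -0.972
outer loop
vertex 4.194 -3.224 -0.024
vertex 3.864 -4.551 -0.206
vertex 3.135 -2.931 -0.239
endloop
endfacet
facet normal 0.239 0.962 0.132
outer loop
vertex 3.135 -2.931 -0.239
vertex 3.756 -3.382 1.921
vertex 4.194 -3.224 -0.024
endloop
endfacet
facet normal 0.946 -0.262 0.192
outer loop
vertex 4.194 -3.224 -0.024
vertex 3.425 -4.709 1.739
vertex 3.864 -4.551 -0.206
endloop
endfacet
facet normal 0.946 -0.262 0.192
outer loop
vertex 3.756 -3.382 1.921
vertex 3.425 -4.709 1.739
vertex 4.194 -3.224 -0.024
endloop
endfacet
facet normal -0.711 -0.555 0.431
outer loop
vertex -4.092 4.015 0.814
vertex -3.668 3.196 0.458
vertex -3.403 3.544 1.344
endloop
endfacet
facet normal -0.592 0.040 0.805
outer loop
vertex -4.092 4.015 0.814
vertex -3.403 3.544 1.344
vertex -3.401 4.532 1.296
endloop
endfacet
facet normal -0.709 0.598 0.375
outer loop
vertex -4.092 4.015 0.814
vertex -3.401 4.532 1.296
vertex -3.665 4.793 0.38
endloop
endfacet
facet normal -0.900 0.346 -0.265
outer loop
vertex -4.092 4.015 0.814
vertex -3.665 4.793 0.38
vertex -3.83 3.968 -0.138
endloop
endfacet
facet normal -0.901 -0.367 -0.230
outer loop
vertex -4.092 4.015 0.814
vertex -3.83 3.968 -0.138
vertex -3.668 3.196 0.458
endloop
endfacet
facet normal 0.096 0.048 0.994
outer loop
vertex -3.401 4.532 1.296
vertex -3.403 3.544 1.344
vertex -2.55 4.032 1.238
endloop
endfacet
facet normal -0.096 -0.916 0.389
outer loop
vertex -3.403 3.544 1.344
vertex -3.668 3.196 0.458
vertex -2.715 3.207 0.72
endloop
endfacet
facet normal -0.405 -0.610 -0.681
outer loop
vertex -3.668 3.196 0.458
vertex -3.83 3.968 -0.138
vertex -2.979 3.468 -0.196
endloop
endfacet
facet normal -0.402 0.543 -0.737
outer loop
vertex -3.83 3.968 -0.138
vertex -3.665 4.793 0.38
vertex -2.977 4.456 -0.244
endloop
endfacet
facet normal -0.093 0.950 0.297
outer loop
vertex -3.665 4.793 0.38
vertex -3.401 4.532 1.296
vertex -2.712 4.804 0.642
endloop
endfacet
facet normal 0.900 -0.346 0.265
outer loop
vertex -2.288 3.985 0.286
vertex -2.55 4.032 1.238
vertex -2.715 3.207 0.72
endloop
endfacet
facet normal 0.709 -0.598 -0.375
outer loop
vertex -2.288 3.985 0.286
vertex -2.715 3.207 0.72
vertex -2.979 3.468 -0.196
endloop
endfacet
facet normal 0.592 -0.040 -0.805
outer loop
vertex -2.288 3.985 0.286
vertex -2.979 3.468 -0.196
vertex -2.977 4.456 -0.244
endloop
endfacet
facet normal 0.711 0.555 -0.431
outer loop
vertex -2.288 3.985 0.286
vertex -2.977 4.456 -0.244
vertex -2.712 4.804 0.642
endloop
endfacet
facet normal 0.901 0.367 0.230
outer loop
vertex -2.288 3.985 0.286
vertex -2.712 4.804 0.642
vertex -2.55 4.032 1.238
endloop
endfacet
facet normal 0.402 -0.543 0.737
outer loop
vertex -2.715 3.207 0.72
vertex -2.55 4.032 1.238
vertex -3.403 3.544 1.344
endloop
endfacet
facet normal 0.093 -0.950 -0.297
outer loop
vertex -2.979 3.468 -0.196
vertex -2.715 3.207 0.72
vertex -3.668 3.196 0.458
endloop
endfacet
facet normal -0.096 -0.048 -0.994
outer loop
vertex -2.977 4.456 -0.244
vertex -2.979 3.468 -0.196
vertex -3.83 3.968 -0.138
endloop
endfacet
facet normal 0.096 0.916 -0.389
outer loop
vertex -2.712 4.804 0.642
vertex -2.977 4.456 -0.244
vertex -3.665 4.793 0.38
endloop
endfacet
facet normal 0.405 0.610 0.681
outer loop
vertex -2.55 4.032 1.238
vertex -2.712 4.804 0.642
vertex -3.401 4.532 1.296
endloop
endfacet

endsolid


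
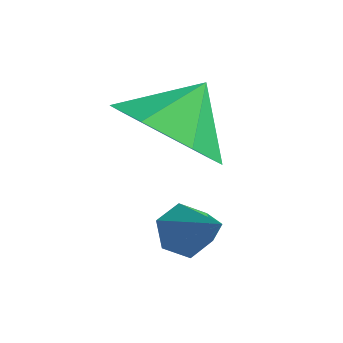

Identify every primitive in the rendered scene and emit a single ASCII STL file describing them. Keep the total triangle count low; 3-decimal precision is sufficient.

solid 
facet normal -0.650 0.360 -0.669
outer loop
vertex 3.053 -0.757 -4.53
vertex 2.814 -0.479 -4.148
vertex 3.214 -0.264 -4.421
endloop
endfacet
facet normal 0.869 -0.182 -0.460
outer loop
vertex 3.053 -0.757 -4.53
vertex 3.214 -0.264 -4.421
vertex 3.686 -0.961 -3.252
endloop
endfacet
facet normal -0.650 0.361 -0.668
outer loop
vertex 3.214 -0.264 -4.421
vertex 2.814 -0.479 -4.148
vertex 2.975 0.014 -4.038
endloop
endfacet
facet normal 0.789 0.613 0.047
outer loop
vertex 3.214 -0.264 -4.421
vertex 2.975 0.014 -4.038
vertex 3.686 -0.961 -3.252
endloop
endfacet
facet normal -0.650 0.361 -0.668
outer loop
vertex 2.975 0.014 -4.038
vertex 2.814 -0.479 -4.148
vertex 2.575 -0.201 -3.765
endloop
endfacet
facet normal 0.130 0.678 0.724
outer loop
vertex 2.975 0.014 -4.038
vertex 2.575 -0.201 -3.765
vertex 3.686 -0.961 -3.252
endloop
endfacet
facet normal -0.651 0.360 -0.668
outer loop
vertex 2.575 -0.201 -3.765
vertex 2.814 -0.479 -4.148
vertex 2.414 -0.694 -3.874
endloop
endfacet
facet normal -0.447 -0.051 0.893
outer loop
vertex 2.575 -0.201 -3.765
vertex 2.414 -0.694 -3.874
vertex 3.686 -0.961 -3.252
endloop
endfacet
facet normal -0.651 0.360 -0.668
outer loop
vertex 2.414 -0.694 -3.874
vertex 2.814 -0.479 -4.148
vertex 2.653 -0.972 -4.257
endloop
endfacet
facet normal -0.366 -0.847 0.386
outer loop
vertex 2.414 -0.694 -3.874
vertex 2.653 -0.972 -4.257
vertex 3.686 -0.961 -3.252
endloop
endfacet
facet normal -0.650 0.360 -0.669
outer loop
vertex 2.653 -0.972 -4.257
vertex 2.814 -0.479 -4.148
vertex 3.053 -0.757 -4.53
endloop
endfacet
facet normal 0.292 -0.911 -0.290
outer loop
vertex 2.653 -0.972 -4.257
vertex 3.053 -0.757 -4.53
vertex 3.686 -0.961 -3.252
endloop
endfacet
facet normal -0.251 -0.714 -0.654
outer loop
vertex 2.848 -0.277 -2.249
vertex 2.056 0.371 -2.652
vertex 3.106 0.293 -2.97
endloop
endfacet
facet normal 0.881 0.163 0.444
outer loop
vertex 2.848 -0.277 -2.249
vertex 3.106 0.293 -2.97
vertex 2.364 1.249 -1.848
endloop
endfacet
facet normal -0.251 -0.715 -0.653
outer loop
vertex 3.106 0.293 -2.97
vertex 2.056 0.371 -2.652
vertex 2.572 0.921 -3.452
endloop
endfacet
facet normal 0.773 0.634 -0.030
outer loop
vertex 3.106 0.293 -2.97
vertex 2.572 0.921 -3.452
vertex 2.364 1.249 -1.848
endloop
endfacet
facet normal -0.251 -0.714 -0.653
outer loop
vertex 2.572 0.921 -3.452
vertex 2.056 0.371 -2.652
vertex 1.65 1.135 -3.331
endloop
endfacet
facet normal 0.201 0.964 -0.171
outer loop
vertex 2.572 0.921 -3.452
vertex 1.65 1.135 -3.331
vertex 2.364 1.249 -1.848
endloop
endfacet
facet normal -0.251 -0.714 -0.654
outer loop
vertex 1.65 1.135 -3.331
vertex 2.056 0.371 -2.652
vertex 1.033 0.773 -2.699
endloop
endfacet
facet normal -0.404 0.906 0.125
outer loop
vertex 1.65 1.135 -3.331
vertex 1.033 0.773 -2.699
vertex 2.364 1.249 -1.848
endloop
endfacet
facet normal -0.251 -0.715 -0.653
outer loop
vertex 1.033 0.773 -2.699
vertex 2.056 0.371 -2.652
vertex 1.186 0.109 -2.031
endloop
endfacet
facet normal -0.586 0.504 0.635
outer loop
vertex 1.033 0.773 -2.699
vertex 1.186 0.109 -2.031
vertex 2.364 1.249 -1.848
endloop
endfacet
facet normal -0.252 -0.714 -0.654
outer loop
vertex 1.186 0.109 -2.031
vertex 2.056 0.371 -2.652
vertex 1.994 -0.359 -1.831
endloop
endfacet
facet normal -0.208 0.058 0.976
outer loop
vertex 1.186 0.109 -2.031
vertex 1.994 -0.359 -1.831
vertex 2.364 1.249 -1.848
endloop
endfacet
facet normal -0.251 -0.714 -0.654
outer loop
vertex 1.994 -0.359 -1.831
vertex 2.056 0.371 -2.652
vertex 2.848 -0.277 -2.249
endloop
endfacet
facet normal 0.445 -0.093 0.891
outer loop
vertex 1.994 -0.359 -1.831
vertex 2.848 -0.277 -2.249
vertex 2.364 1.249 -1.848
endloop
endfacet

endsolid


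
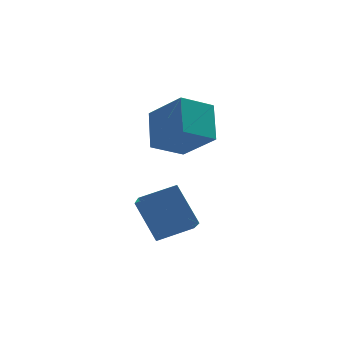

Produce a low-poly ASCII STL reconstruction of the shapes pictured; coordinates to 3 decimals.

solid 
facet normal -0.370 0.470 0.802
outer loop
vertex -2.43 -2.405 1.913
vertex -1.13 -2.111 2.34
vertex -2.468 -1.093 1.127
endloop
endfacet
facet normal -0.929 -0.210 -0.305
outer loop
vertex -1.81 -1.929 -0.3
vertex -2.43 -2.405 1.913
vertex -2.468 -1.093 1.127
endloop
endfacet
facet normal -0.370 0.470 0.802
outer loop
vertex -2.468 -1.093 1.127
vertex -1.13 -2.111 2.34
vertex -1.168 -0.799 1.554
endloop
endfacet
facet normal -0.025 0.857 -0.514
outer loop
vertex -1.168 -0.799 1.554
vertex -1.81 -1.929 -0.3
vertex -2.468 -1.093 1.127
endloop
endfacet
facet normal 0.025 -0.857 0.514
outer loop
vertex -2.43 -2.405 1.913
vertex -0.472 -2.947 0.913
vertex -1.13 -2.111 2.34
endloop
endfacet
facet normal -0.929 -0.210 -0.305
outer loop
vertex -1.772 -3.241 0.486
vertex -2.43 -2.405 1.913
vertex -1.81 -1.929 -0.3
endloop
endfacet
facet normal 0.025 -0.857 0.514
outer loop
vertex -1.772 -3.241 0.486
vertex -0.472 -2.947 0.913
vertex -2.43 -2.405 1.913
endloop
endfacet
facet normal 0.929 0.210 0.305
outer loop
vertex -1.13 -2.111 2.34
vertex -0.472 -2.947 0.913
vertex -1.168 -0.799 1.554
endloop
endfacet
facet normal -0.025 0.857 -0.514
outer loop
vertex -0.51 -1.635 0.127
vertex -1.81 -1.929 -0.3
vertex -1.168 -0.799 1.554
endloop
endfacet
facet normal 0.929 0.210 0.305
outer loop
vertex -1.168 -0.799 1.554
vertex -0.472 -2.947 0.913
vertex -0.51 -1.635 0.127
endloop
endfacet
facet normal 0.370 -0.470 -0.802
outer loop
vertex -0.51 -1.635 0.127
vertex -1.772 -3.241 0.486
vertex -1.81 -1.929 -0.3
endloop
endfacet
facet normal 0.370 -0.470 -0.802
outer loop
vertex -0.472 -2.947 0.913
vertex -1.772 -3.241 0.486
vertex -0.51 -1.635 0.127
endloop
endfacet
facet normal -0.551 0.594 -0.586
outer loop
vertex -1.812 0.573 3.105
vertex -1.772 1.777 4.289
vertex -0.627 1.102 2.527
endloop
endfacet
facet normal -0.024 -0.713 -0.701
outer loop
vertex 0.392 0.003 3.611
vertex -1.812 0.573 3.105
vertex -0.627 1.102 2.527
endloop
endfacet
facet normal -0.551 0.594 -0.586
outer loop
vertex -0.627 1.102 2.527
vertex -1.772 1.777 4.289
vertex -0.588 2.306 3.712
endloop
endfacet
facet normal 0.834 0.373 -0.406
outer loop
vertex -0.588 2.306 3.712
vertex 0.392 0.003 3.611
vertex -0.627 1.102 2.527
endloop
endfacet
facet normal -0.834 -0.372 0.407
outer loop
vertex -1.812 0.573 3.105
vertex -0.753 0.678 5.373
vertex -1.772 1.777 4.289
endloop
endfacet
facet normal -0.023 -0.713 -0.701
outer loop
vertex -0.792 -0.526 4.188
vertex -1.812 0.573 3.105
vertex 0.392 0.003 3.611
endloop
endfacet
facet normal -0.834 -0.373 0.407
outer loop
vertex -0.792 -0.526 4.188
vertex -0.753 0.678 5.373
vertex -1.812 0.573 3.105
endloop
endfacet
facet normal 0.023 0.713 0.701
outer loop
vertex -1.772 1.777 4.289
vertex -0.753 0.678 5.373
vertex -0.588 2.306 3.712
endloop
endfacet
facet normal 0.834 0.373 -0.407
outer loop
vertex 0.432 1.207 4.795
vertex 0.392 0.003 3.611
vertex -0.588 2.306 3.712
endloop
endfacet
facet normal 0.024 0.713 0.701
outer loop
vertex -0.588 2.306 3.712
vertex -0.753 0.678 5.373
vertex 0.432 1.207 4.795
endloop
endfacet
facet normal 0.551 -0.594 0.586
outer loop
vertex 0.432 1.207 4.795
vertex -0.792 -0.526 4.188
vertex 0.392 0.003 3.611
endloop
endfacet
facet normal 0.551 -0.594 0.586
outer loop
vertex -0.753 0.678 5.373
vertex -0.792 -0.526 4.188
vertex 0.432 1.207 4.795
endloop
endfacet

endsolid


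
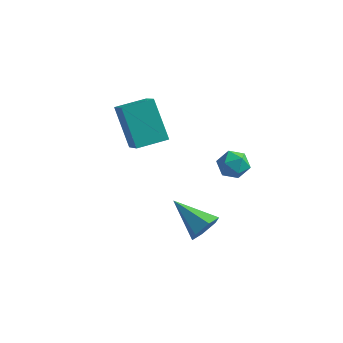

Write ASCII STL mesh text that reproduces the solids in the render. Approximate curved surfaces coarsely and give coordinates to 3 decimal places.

solid 
facet normal -0.044 -0.244 0.969
outer loop
vertex 3.496 1.301 2.337
vertex 3.61 0.585 2.162
vertex 4.191 1.032 2.301
endloop
endfacet
facet normal 0.208 0.419 0.884
outer loop
vertex 3.496 1.301 2.337
vertex 4.191 1.032 2.301
vertex 4.036 1.705 2.018
endloop
endfacet
facet normal -0.283 0.798 0.532
outer loop
vertex 3.496 1.301 2.337
vertex 4.036 1.705 2.018
vertex 3.359 1.674 1.705
endloop
endfacet
facet normal -0.838 0.370 0.400
outer loop
vertex 3.496 1.301 2.337
vertex 3.359 1.674 1.705
vertex 3.096 0.982 1.794
endloop
endfacet
facet normal -0.691 -0.274 0.669
outer loop
vertex 3.496 1.301 2.337
vertex 3.096 0.982 1.794
vertex 3.61 0.585 2.162
endloop
endfacet
facet normal 0.793 0.382 0.475
outer loop
vertex 4.036 1.705 2.018
vertex 4.191 1.032 2.301
vertex 4.484 1.238 1.646
endloop
endfacet
facet normal 0.384 -0.690 0.613
outer loop
vertex 4.191 1.032 2.301
vertex 3.61 0.585 2.162
vertex 4.221 0.546 1.735
endloop
endfacet
facet normal -0.662 -0.738 0.129
outer loop
vertex 3.61 0.585 2.162
vertex 3.096 0.982 1.794
vertex 3.544 0.515 1.422
endloop
endfacet
facet normal -0.902 0.303 -0.308
outer loop
vertex 3.096 0.982 1.794
vertex 3.359 1.674 1.705
vertex 3.389 1.188 1.139
endloop
endfacet
facet normal -0.002 0.996 -0.094
outer loop
vertex 3.359 1.674 1.705
vertex 4.036 1.705 2.018
vertex 3.97 1.635 1.278
endloop
endfacet
facet normal 0.838 -0.370 -0.400
outer loop
vertex 4.084 0.919 1.103
vertex 4.484 1.238 1.646
vertex 4.221 0.546 1.735
endloop
endfacet
facet normal 0.283 -0.798 -0.532
outer loop
vertex 4.084 0.919 1.103
vertex 4.221 0.546 1.735
vertex 3.544 0.515 1.422
endloop
endfacet
facet normal -0.208 -0.419 -0.884
outer loop
vertex 4.084 0.919 1.103
vertex 3.544 0.515 1.422
vertex 3.389 1.188 1.139
endloop
endfacet
facet normal 0.044 0.244 -0.969
outer loop
vertex 4.084 0.919 1.103
vertex 3.389 1.188 1.139
vertex 3.97 1.635 1.278
endloop
endfacet
facet normal 0.691 0.274 -0.669
outer loop
vertex 4.084 0.919 1.103
vertex 3.97 1.635 1.278
vertex 4.484 1.238 1.646
endloop
endfacet
facet normal 0.902 -0.303 0.308
outer loop
vertex 4.221 0.546 1.735
vertex 4.484 1.238 1.646
vertex 4.191 1.032 2.301
endloop
endfacet
facet normal 0.002 -0.996 0.094
outer loop
vertex 3.544 0.515 1.422
vertex 4.221 0.546 1.735
vertex 3.61 0.585 2.162
endloop
endfacet
facet normal -0.793 -0.382 -0.475
outer loop
vertex 3.389 1.188 1.139
vertex 3.544 0.515 1.422
vertex 3.096 0.982 1.794
endloop
endfacet
facet normal -0.384 0.690 -0.613
outer loop
vertex 3.97 1.635 1.278
vertex 3.389 1.188 1.139
vertex 3.359 1.674 1.705
endloop
endfacet
facet normal 0.662 0.738 -0.129
outer loop
vertex 4.484 1.238 1.646
vertex 3.97 1.635 1.278
vertex 4.036 1.705 2.018
endloop
endfacet
facet normal 0.857 -0.264 -0.443
outer loop
vertex 3.523 0.288 -1.152
vertex 3.128 -0.171 -1.643
vertex 3.262 0.575 -1.828
endloop
endfacet
facet normal 0.083 0.928 0.362
outer loop
vertex 3.523 0.288 -1.152
vertex 3.262 0.575 -1.828
vertex 1.492 0.331 -0.797
endloop
endfacet
facet normal 0.857 -0.264 -0.442
outer loop
vertex 3.262 0.575 -1.828
vertex 3.128 -0.171 -1.643
vertex 2.867 0.116 -2.32
endloop
endfacet
facet normal -0.375 0.809 -0.453
outer loop
vertex 3.262 0.575 -1.828
vertex 2.867 0.116 -2.32
vertex 1.492 0.331 -0.797
endloop
endfacet
facet normal 0.857 -0.264 -0.442
outer loop
vertex 2.867 0.116 -2.32
vertex 3.128 -0.171 -1.643
vertex 2.733 -0.63 -2.135
endloop
endfacet
facet normal -0.744 -0.032 -0.667
outer loop
vertex 2.867 0.116 -2.32
vertex 2.733 -0.63 -2.135
vertex 1.492 0.331 -0.797
endloop
endfacet
facet normal 0.857 -0.262 -0.443
outer loop
vertex 2.733 -0.63 -2.135
vertex 3.128 -0.171 -1.643
vertex 2.995 -0.917 -1.459
endloop
endfacet
facet normal -0.654 -0.753 -0.066
outer loop
vertex 2.733 -0.63 -2.135
vertex 2.995 -0.917 -1.459
vertex 1.492 0.331 -0.797
endloop
endfacet
facet normal 0.857 -0.262 -0.443
outer loop
vertex 2.995 -0.917 -1.459
vertex 3.128 -0.171 -1.643
vertex 3.39 -0.458 -0.967
endloop
endfacet
facet normal -0.196 -0.633 0.749
outer loop
vertex 2.995 -0.917 -1.459
vertex 3.39 -0.458 -0.967
vertex 1.492 0.331 -0.797
endloop
endfacet
facet normal 0.857 -0.263 -0.444
outer loop
vertex 3.39 -0.458 -0.967
vertex 3.128 -0.171 -1.643
vertex 3.523 0.288 -1.152
endloop
endfacet
facet normal 0.173 0.208 0.963
outer loop
vertex 3.39 -0.458 -0.967
vertex 3.523 0.288 -1.152
vertex 1.492 0.331 -0.797
endloop
endfacet
facet normal -0.483 0.374 0.792
outer loop
vertex -0.814 0.404 4.35
vertex 0.192 1.366 4.509
vertex -1.576 1.352 3.438
endloop
endfacet
facet normal -0.718 -0.687 -0.114
outer loop
vertex -0.572 0.574 1.791
vertex -0.814 0.404 4.35
vertex -1.576 1.352 3.438
endloop
endfacet
facet normal -0.483 0.374 0.792
outer loop
vertex -1.576 1.352 3.438
vertex 0.192 1.366 4.509
vertex -0.57 2.313 3.597
endloop
endfacet
facet normal -0.501 0.624 -0.600
outer loop
vertex -0.57 2.313 3.597
vertex -0.572 0.574 1.791
vertex -1.576 1.352 3.438
endloop
endfacet
facet normal 0.501 -0.623 0.600
outer loop
vertex -0.814 0.404 4.35
vertex 1.196 0.588 2.862
vertex 0.192 1.366 4.509
endloop
endfacet
facet normal -0.718 -0.687 -0.114
outer loop
vertex 0.19 -0.373 2.703
vertex -0.814 0.404 4.35
vertex -0.572 0.574 1.791
endloop
endfacet
facet normal 0.501 -0.624 0.600
outer loop
vertex 0.19 -0.373 2.703
vertex 1.196 0.588 2.862
vertex -0.814 0.404 4.35
endloop
endfacet
facet normal 0.718 0.687 0.113
outer loop
vertex 0.192 1.366 4.509
vertex 1.196 0.588 2.862
vertex -0.57 2.313 3.597
endloop
endfacet
facet normal -0.501 0.624 -0.600
outer loop
vertex 0.434 1.536 1.95
vertex -0.572 0.574 1.791
vertex -0.57 2.313 3.597
endloop
endfacet
facet normal 0.718 0.687 0.114
outer loop
vertex -0.57 2.313 3.597
vertex 1.196 0.588 2.862
vertex 0.434 1.536 1.95
endloop
endfacet
facet normal 0.483 -0.374 -0.792
outer loop
vertex 0.434 1.536 1.95
vertex 0.19 -0.373 2.703
vertex -0.572 0.574 1.791
endloop
endfacet
facet normal 0.483 -0.374 -0.792
outer loop
vertex 1.196 0.588 2.862
vertex 0.19 -0.373 2.703
vertex 0.434 1.536 1.95
endloop
endfacet

endsolid


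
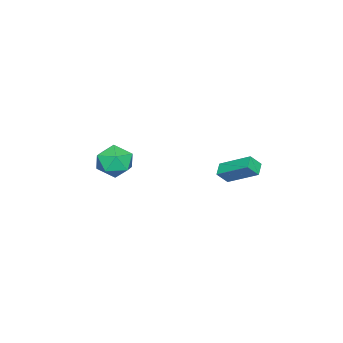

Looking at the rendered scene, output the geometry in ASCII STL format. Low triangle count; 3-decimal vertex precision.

solid 
facet normal -0.476 0.469 -0.744
outer loop
vertex -2.738 2.681 -2.302
vertex -2.644 4.432 -1.258
vertex -2.009 2.855 -2.659
endloop
endfacet
facet normal -0.046 -0.858 -0.512
outer loop
vertex -1.576 2.428 -1.982
vertex -2.738 2.681 -2.302
vertex -2.009 2.855 -2.659
endloop
endfacet
facet normal -0.476 0.469 -0.744
outer loop
vertex -2.009 2.855 -2.659
vertex -2.644 4.432 -1.258
vertex -1.915 4.605 -1.615
endloop
endfacet
facet normal 0.878 0.209 -0.430
outer loop
vertex -1.915 4.605 -1.615
vertex -1.576 2.428 -1.982
vertex -2.009 2.855 -2.659
endloop
endfacet
facet normal -0.878 -0.209 0.430
outer loop
vertex -2.738 2.681 -2.302
vertex -2.211 4.005 -0.581
vertex -2.644 4.432 -1.258
endloop
endfacet
facet normal -0.046 -0.859 -0.511
outer loop
vertex -2.305 2.255 -1.625
vertex -2.738 2.681 -2.302
vertex -1.576 2.428 -1.982
endloop
endfacet
facet normal -0.878 -0.209 0.430
outer loop
vertex -2.305 2.255 -1.625
vertex -2.211 4.005 -0.581
vertex -2.738 2.681 -2.302
endloop
endfacet
facet normal 0.047 0.858 0.511
outer loop
vertex -2.644 4.432 -1.258
vertex -2.211 4.005 -0.581
vertex -1.915 4.605 -1.615
endloop
endfacet
facet normal 0.878 0.209 -0.430
outer loop
vertex -1.482 4.179 -0.938
vertex -1.576 2.428 -1.982
vertex -1.915 4.605 -1.615
endloop
endfacet
facet normal 0.045 0.858 0.511
outer loop
vertex -1.915 4.605 -1.615
vertex -2.211 4.005 -0.581
vertex -1.482 4.179 -0.938
endloop
endfacet
facet normal 0.476 -0.469 0.744
outer loop
vertex -1.482 4.179 -0.938
vertex -2.305 2.255 -1.625
vertex -1.576 2.428 -1.982
endloop
endfacet
facet normal 0.476 -0.469 0.744
outer loop
vertex -2.211 4.005 -0.581
vertex -2.305 2.255 -1.625
vertex -1.482 4.179 -0.938
endloop
endfacet
facet normal -0.701 0.232 0.674
outer loop
vertex -1.158 -2.14 -1.408
vertex -1.794 -3.008 -1.771
vertex -1.042 -3.165 -0.935
endloop
endfacet
facet normal -0.052 0.414 0.909
outer loop
vertex -1.158 -2.14 -1.408
vertex -1.042 -3.165 -0.935
vertex -0.123 -2.54 -1.167
endloop
endfacet
facet normal 0.233 0.868 0.438
outer loop
vertex -1.158 -2.14 -1.408
vertex -0.123 -2.54 -1.167
vertex -0.307 -1.996 -2.146
endloop
endfacet
facet normal -0.239 0.967 -0.087
outer loop
vertex -1.158 -2.14 -1.408
vertex -0.307 -1.996 -2.146
vertex -1.34 -2.285 -2.52
endloop
endfacet
facet normal -0.817 0.574 0.059
outer loop
vertex -1.158 -2.14 -1.408
vertex -1.34 -2.285 -2.52
vertex -1.794 -3.008 -1.771
endloop
endfacet
facet normal 0.351 -0.175 0.920
outer loop
vertex -0.123 -2.54 -1.167
vertex -1.042 -3.165 -0.935
vertex -0.12 -3.655 -1.38
endloop
endfacet
facet normal -0.699 -0.469 0.540
outer loop
vertex -1.042 -3.165 -0.935
vertex -1.794 -3.008 -1.771
vertex -1.153 -3.944 -1.754
endloop
endfacet
facet normal -0.886 0.085 -0.455
outer loop
vertex -1.794 -3.008 -1.771
vertex -1.34 -2.285 -2.52
vertex -1.337 -3.4 -2.733
endloop
endfacet
facet normal 0.049 0.720 -0.692
outer loop
vertex -1.34 -2.285 -2.52
vertex -0.307 -1.996 -2.146
vertex -0.418 -2.775 -2.965
endloop
endfacet
facet normal 0.813 0.560 0.158
outer loop
vertex -0.307 -1.996 -2.146
vertex -0.123 -2.54 -1.167
vertex 0.334 -2.932 -2.129
endloop
endfacet
facet normal 0.239 -0.967 0.087
outer loop
vertex -0.302 -3.8 -2.492
vertex -0.12 -3.655 -1.38
vertex -1.153 -3.944 -1.754
endloop
endfacet
facet normal -0.233 -0.868 -0.438
outer loop
vertex -0.302 -3.8 -2.492
vertex -1.153 -3.944 -1.754
vertex -1.337 -3.4 -2.733
endloop
endfacet
facet normal 0.052 -0.414 -0.909
outer loop
vertex -0.302 -3.8 -2.492
vertex -1.337 -3.4 -2.733
vertex -0.418 -2.775 -2.965
endloop
endfacet
facet normal 0.701 -0.232 -0.674
outer loop
vertex -0.302 -3.8 -2.492
vertex -0.418 -2.775 -2.965
vertex 0.334 -2.932 -2.129
endloop
endfacet
facet normal 0.817 -0.574 -0.059
outer loop
vertex -0.302 -3.8 -2.492
vertex 0.334 -2.932 -2.129
vertex -0.12 -3.655 -1.38
endloop
endfacet
facet normal -0.049 -0.720 0.692
outer loop
vertex -1.153 -3.944 -1.754
vertex -0.12 -3.655 -1.38
vertex -1.042 -3.165 -0.935
endloop
endfacet
facet normal -0.813 -0.560 -0.158
outer loop
vertex -1.337 -3.4 -2.733
vertex -1.153 -3.944 -1.754
vertex -1.794 -3.008 -1.771
endloop
endfacet
facet normal -0.351 0.175 -0.920
outer loop
vertex -0.418 -2.775 -2.965
vertex -1.337 -3.4 -2.733
vertex -1.34 -2.285 -2.52
endloop
endfacet
facet normal 0.699 0.469 -0.540
outer loop
vertex 0.334 -2.932 -2.129
vertex -0.418 -2.775 -2.965
vertex -0.307 -1.996 -2.146
endloop
endfacet
facet normal 0.886 -0.085 0.455
outer loop
vertex -0.12 -3.655 -1.38
vertex 0.334 -2.932 -2.129
vertex -0.123 -2.54 -1.167
endloop
endfacet

endsolid


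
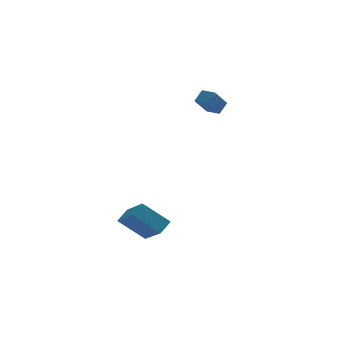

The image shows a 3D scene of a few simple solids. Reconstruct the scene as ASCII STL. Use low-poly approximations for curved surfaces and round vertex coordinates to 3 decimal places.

solid 
facet normal -0.715 0.284 0.639
outer loop
vertex -2.402 -2.381 -1.634
vertex -2.825 -0.862 -2.781
vertex -2.994 -2.878 -2.075
endloop
endfacet
facet normal 0.216 -0.779 0.588
outer loop
vertex -1.735 -3.378 -3.199
vertex -2.402 -2.381 -1.634
vertex -2.994 -2.878 -2.075
endloop
endfacet
facet normal -0.715 0.284 0.639
outer loop
vertex -2.994 -2.878 -2.075
vertex -2.825 -0.862 -2.781
vertex -3.416 -1.359 -3.222
endloop
endfacet
facet normal -0.665 -0.559 -0.496
outer loop
vertex -3.416 -1.359 -3.222
vertex -1.735 -3.378 -3.199
vertex -2.994 -2.878 -2.075
endloop
endfacet
facet normal 0.665 0.559 0.496
outer loop
vertex -2.402 -2.381 -1.634
vertex -1.566 -1.362 -3.905
vertex -2.825 -0.862 -2.781
endloop
endfacet
facet normal 0.216 -0.779 0.588
outer loop
vertex -1.144 -2.881 -2.758
vertex -2.402 -2.381 -1.634
vertex -1.735 -3.378 -3.199
endloop
endfacet
facet normal 0.665 0.559 0.496
outer loop
vertex -1.144 -2.881 -2.758
vertex -1.566 -1.362 -3.905
vertex -2.402 -2.381 -1.634
endloop
endfacet
facet normal -0.216 0.779 -0.589
outer loop
vertex -2.825 -0.862 -2.781
vertex -1.566 -1.362 -3.905
vertex -3.416 -1.359 -3.222
endloop
endfacet
facet normal -0.665 -0.559 -0.495
outer loop
vertex -2.158 -1.859 -4.346
vertex -1.735 -3.378 -3.199
vertex -3.416 -1.359 -3.222
endloop
endfacet
facet normal -0.216 0.779 -0.588
outer loop
vertex -3.416 -1.359 -3.222
vertex -1.566 -1.362 -3.905
vertex -2.158 -1.859 -4.346
endloop
endfacet
facet normal 0.715 -0.283 -0.639
outer loop
vertex -2.158 -1.859 -4.346
vertex -1.144 -2.881 -2.758
vertex -1.735 -3.378 -3.199
endloop
endfacet
facet normal 0.715 -0.284 -0.639
outer loop
vertex -1.566 -1.362 -3.905
vertex -1.144 -2.881 -2.758
vertex -2.158 -1.859 -4.346
endloop
endfacet
facet normal -0.568 0.818 -0.096
outer loop
vertex 1.563 1.973 3.691
vertex 2.274 2.356 2.75
vertex 1.084 1.579 3.169
endloop
endfacet
facet normal -0.573 -0.309 0.759
outer loop
vertex 1.566 0.884 3.25
vertex 1.563 1.973 3.691
vertex 1.084 1.579 3.169
endloop
endfacet
facet normal -0.568 0.818 -0.096
outer loop
vertex 1.084 1.579 3.169
vertex 2.274 2.356 2.75
vertex 1.795 1.962 2.228
endloop
endfacet
facet normal -0.591 -0.485 -0.644
outer loop
vertex 1.795 1.962 2.228
vertex 1.566 0.884 3.25
vertex 1.084 1.579 3.169
endloop
endfacet
facet normal 0.591 0.485 0.644
outer loop
vertex 1.563 1.973 3.691
vertex 2.756 1.661 2.831
vertex 2.274 2.356 2.75
endloop
endfacet
facet normal -0.573 -0.309 0.759
outer loop
vertex 2.045 1.278 3.772
vertex 1.563 1.973 3.691
vertex 1.566 0.884 3.25
endloop
endfacet
facet normal 0.591 0.485 0.644
outer loop
vertex 2.045 1.278 3.772
vertex 2.756 1.661 2.831
vertex 1.563 1.973 3.691
endloop
endfacet
facet normal 0.573 0.309 -0.759
outer loop
vertex 2.274 2.356 2.75
vertex 2.756 1.661 2.831
vertex 1.795 1.962 2.228
endloop
endfacet
facet normal -0.591 -0.485 -0.644
outer loop
vertex 2.277 1.267 2.309
vertex 1.566 0.884 3.25
vertex 1.795 1.962 2.228
endloop
endfacet
facet normal 0.573 0.309 -0.759
outer loop
vertex 1.795 1.962 2.228
vertex 2.756 1.661 2.831
vertex 2.277 1.267 2.309
endloop
endfacet
facet normal 0.568 -0.818 0.096
outer loop
vertex 2.277 1.267 2.309
vertex 2.045 1.278 3.772
vertex 1.566 0.884 3.25
endloop
endfacet
facet normal 0.568 -0.818 0.096
outer loop
vertex 2.756 1.661 2.831
vertex 2.045 1.278 3.772
vertex 2.277 1.267 2.309
endloop
endfacet

endsolid


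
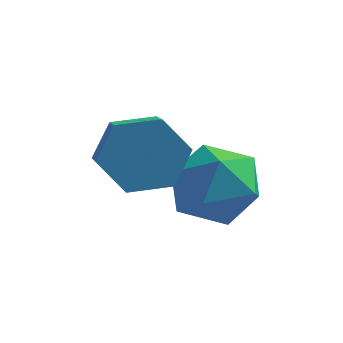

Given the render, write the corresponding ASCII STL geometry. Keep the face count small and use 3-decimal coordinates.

solid 
facet normal -0.333 0.829 -0.450
outer loop
vertex -2.521 -0.271 -1.668
vertex -3.182 -0.143 -0.942
vertex -2.281 0.26 -0.867
endloop
endfacet
facet normal 0.911 0.161 -0.380
outer loop
vertex -2.521 -0.271 -1.668
vertex -2.281 0.26 -0.867
vertex -2.177 -1.124 -1.204
endloop
endfacet
facet normal 0.911 0.161 -0.380
outer loop
vertex -2.177 -1.124 -1.204
vertex -2.281 0.26 -0.867
vertex -1.937 -0.593 -0.404
endloop
endfacet
facet normal 0.334 -0.828 0.449
outer loop
vertex -2.177 -1.124 -1.204
vertex -1.937 -0.593 -0.404
vertex -2.838 -0.997 -0.478
endloop
endfacet
facet normal -0.333 0.829 -0.450
outer loop
vertex -2.281 0.26 -0.867
vertex -3.182 -0.143 -0.942
vertex -2.942 0.388 -0.141
endloop
endfacet
facet normal 0.666 0.545 0.510
outer loop
vertex -2.281 0.26 -0.867
vertex -2.942 0.388 -0.141
vertex -1.937 -0.593 -0.404
endloop
endfacet
facet normal 0.666 0.545 0.510
outer loop
vertex -1.937 -0.593 -0.404
vertex -2.942 0.388 -0.141
vertex -2.598 -0.465 0.322
endloop
endfacet
facet normal 0.334 -0.828 0.450
outer loop
vertex -1.937 -0.593 -0.404
vertex -2.598 -0.465 0.322
vertex -2.838 -0.997 -0.478
endloop
endfacet
facet normal -0.334 0.829 -0.449
outer loop
vertex -2.942 0.388 -0.141
vertex -3.182 -0.143 -0.942
vertex -3.843 -0.016 -0.216
endloop
endfacet
facet normal -0.246 0.384 0.890
outer loop
vertex -2.942 0.388 -0.141
vertex -3.843 -0.016 -0.216
vertex -2.598 -0.465 0.322
endloop
endfacet
facet normal -0.246 0.385 0.890
outer loop
vertex -2.598 -0.465 0.322
vertex -3.843 -0.016 -0.216
vertex -3.499 -0.869 0.248
endloop
endfacet
facet normal 0.334 -0.828 0.450
outer loop
vertex -2.598 -0.465 0.322
vertex -3.499 -0.869 0.248
vertex -2.838 -0.997 -0.478
endloop
endfacet
facet normal -0.334 0.828 -0.449
outer loop
vertex -3.843 -0.016 -0.216
vertex -3.182 -0.143 -0.942
vertex -4.083 -0.547 -1.016
endloop
endfacet
facet normal -0.911 -0.161 0.380
outer loop
vertex -3.843 -0.016 -0.216
vertex -4.083 -0.547 -1.016
vertex -3.499 -0.869 0.248
endloop
endfacet
facet normal -0.911 -0.161 0.380
outer loop
vertex -3.499 -0.869 0.248
vertex -4.083 -0.547 -1.016
vertex -3.739 -1.4 -0.553
endloop
endfacet
facet normal 0.333 -0.829 0.450
outer loop
vertex -3.499 -0.869 0.248
vertex -3.739 -1.4 -0.553
vertex -2.838 -0.997 -0.478
endloop
endfacet
facet normal -0.334 0.828 -0.450
outer loop
vertex -4.083 -0.547 -1.016
vertex -3.182 -0.143 -0.942
vertex -3.422 -0.675 -1.742
endloop
endfacet
facet normal -0.666 -0.545 -0.510
outer loop
vertex -4.083 -0.547 -1.016
vertex -3.422 -0.675 -1.742
vertex -3.739 -1.4 -0.553
endloop
endfacet
facet normal -0.666 -0.545 -0.510
outer loop
vertex -3.739 -1.4 -0.553
vertex -3.422 -0.675 -1.742
vertex -3.078 -1.528 -1.279
endloop
endfacet
facet normal 0.333 -0.829 0.450
outer loop
vertex -3.739 -1.4 -0.553
vertex -3.078 -1.528 -1.279
vertex -2.838 -0.997 -0.478
endloop
endfacet
facet normal -0.334 0.828 -0.450
outer loop
vertex -3.422 -0.675 -1.742
vertex -3.182 -0.143 -0.942
vertex -2.521 -0.271 -1.668
endloop
endfacet
facet normal 0.245 -0.384 -0.890
outer loop
vertex -3.422 -0.675 -1.742
vertex -2.521 -0.271 -1.668
vertex -3.078 -1.528 -1.279
endloop
endfacet
facet normal 0.246 -0.385 -0.890
outer loop
vertex -3.078 -1.528 -1.279
vertex -2.521 -0.271 -1.668
vertex -2.177 -1.124 -1.204
endloop
endfacet
facet normal 0.334 -0.829 0.449
outer loop
vertex -3.078 -1.528 -1.279
vertex -2.177 -1.124 -1.204
vertex -2.838 -0.997 -0.478
endloop
endfacet
facet normal -0.423 -0.088 0.902
outer loop
vertex -1.957 0.467 -0.907
vertex -2.4 -0.51 -1.21
vertex -1.392 -0.478 -0.734
endloop
endfacet
facet normal 0.186 0.283 0.941
outer loop
vertex -1.957 0.467 -0.907
vertex -1.392 -0.478 -0.734
vertex -0.862 0.427 -1.111
endloop
endfacet
facet normal 0.126 0.850 0.511
outer loop
vertex -1.957 0.467 -0.907
vertex -0.862 0.427 -1.111
vertex -1.541 0.954 -1.819
endloop
endfacet
facet normal -0.518 0.830 0.207
outer loop
vertex -1.957 0.467 -0.907
vertex -1.541 0.954 -1.819
vertex -2.492 0.375 -1.88
endloop
endfacet
facet normal -0.858 0.250 0.448
outer loop
vertex -1.957 0.467 -0.907
vertex -2.492 0.375 -1.88
vertex -2.4 -0.51 -1.21
endloop
endfacet
facet normal 0.712 -0.129 0.690
outer loop
vertex -0.862 0.427 -1.111
vertex -1.392 -0.478 -0.734
vertex -0.628 -0.575 -1.54
endloop
endfacet
facet normal -0.273 -0.729 0.627
outer loop
vertex -1.392 -0.478 -0.734
vertex -2.4 -0.51 -1.21
vertex -1.579 -1.154 -1.601
endloop
endfacet
facet normal -0.977 -0.183 -0.107
outer loop
vertex -2.4 -0.51 -1.21
vertex -2.492 0.375 -1.88
vertex -2.258 -0.627 -2.309
endloop
endfacet
facet normal -0.428 0.755 -0.497
outer loop
vertex -2.492 0.375 -1.88
vertex -1.541 0.954 -1.819
vertex -1.728 0.278 -2.686
endloop
endfacet
facet normal 0.616 0.788 -0.004
outer loop
vertex -1.541 0.954 -1.819
vertex -0.862 0.427 -1.111
vertex -0.72 0.31 -2.21
endloop
endfacet
facet normal 0.518 -0.830 -0.207
outer loop
vertex -1.163 -0.667 -2.513
vertex -0.628 -0.575 -1.54
vertex -1.579 -1.154 -1.601
endloop
endfacet
facet normal -0.126 -0.850 -0.511
outer loop
vertex -1.163 -0.667 -2.513
vertex -1.579 -1.154 -1.601
vertex -2.258 -0.627 -2.309
endloop
endfacet
facet normal -0.186 -0.283 -0.941
outer loop
vertex -1.163 -0.667 -2.513
vertex -2.258 -0.627 -2.309
vertex -1.728 0.278 -2.686
endloop
endfacet
facet normal 0.423 0.088 -0.902
outer loop
vertex -1.163 -0.667 -2.513
vertex -1.728 0.278 -2.686
vertex -0.72 0.31 -2.21
endloop
endfacet
facet normal 0.858 -0.250 -0.448
outer loop
vertex -1.163 -0.667 -2.513
vertex -0.72 0.31 -2.21
vertex -0.628 -0.575 -1.54
endloop
endfacet
facet normal 0.428 -0.755 0.497
outer loop
vertex -1.579 -1.154 -1.601
vertex -0.628 -0.575 -1.54
vertex -1.392 -0.478 -0.734
endloop
endfacet
facet normal -0.616 -0.788 0.004
outer loop
vertex -2.258 -0.627 -2.309
vertex -1.579 -1.154 -1.601
vertex -2.4 -0.51 -1.21
endloop
endfacet
facet normal -0.712 0.129 -0.690
outer loop
vertex -1.728 0.278 -2.686
vertex -2.258 -0.627 -2.309
vertex -2.492 0.375 -1.88
endloop
endfacet
facet normal 0.273 0.729 -0.627
outer loop
vertex -0.72 0.31 -2.21
vertex -1.728 0.278 -2.686
vertex -1.541 0.954 -1.819
endloop
endfacet
facet normal 0.977 0.183 0.107
outer loop
vertex -0.628 -0.575 -1.54
vertex -0.72 0.31 -2.21
vertex -0.862 0.427 -1.111
endloop
endfacet

endsolid
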